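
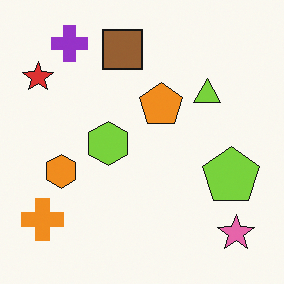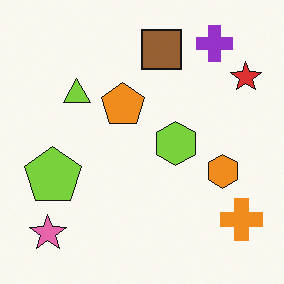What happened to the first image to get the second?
This is the original image flipped horizontally (left ↔ right).

The red star is in the top-left of the first image and the top-right of the second — shapes on opposite sides of the vertical midline have swapped in a mirror flip.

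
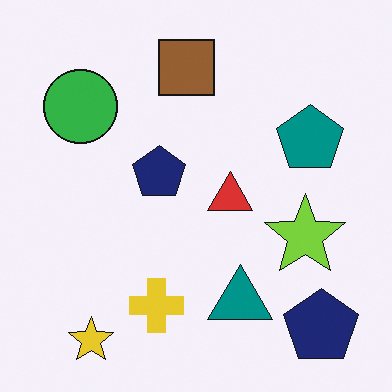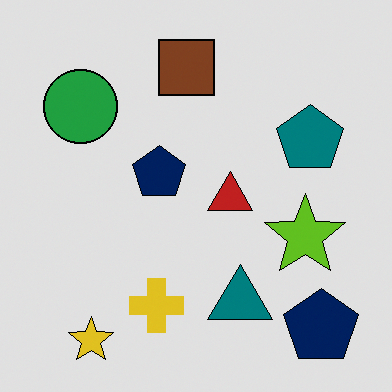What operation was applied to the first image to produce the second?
This is the original image moderately posterized.

Each flat color has snapped to a coarser quantized level — most visibly, the near-white background has dropped to a flat grey.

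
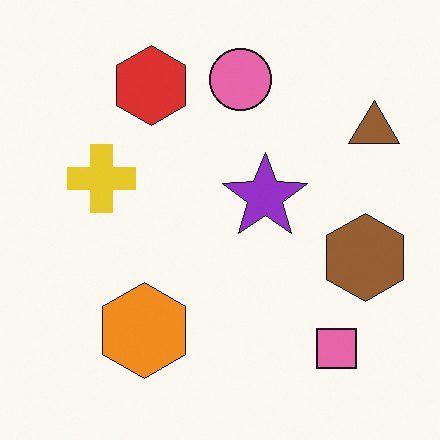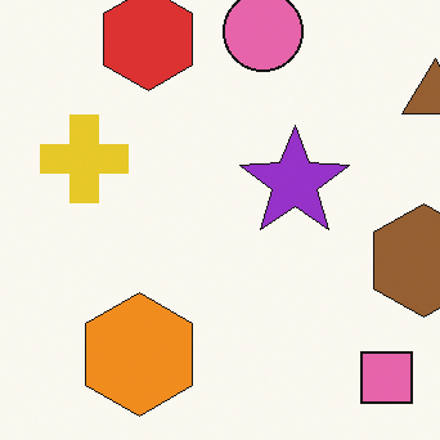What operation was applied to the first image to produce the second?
The second image is the first cropped to a modestly smaller region and rescaled.

The visible shapes are larger and the field of view is narrower; shapes near the original edges may be partly or wholly outside the frame — a crop-and-rescale.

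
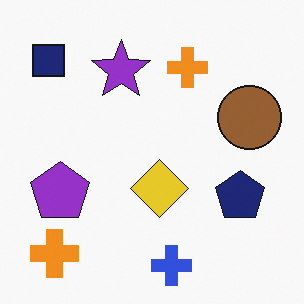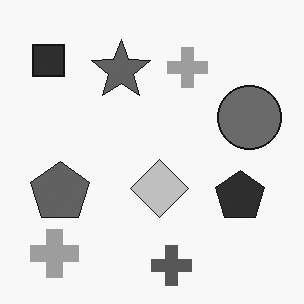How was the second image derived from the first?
The transformation is: converted to grayscale.

All color is removed — every shape is now a shade of grey.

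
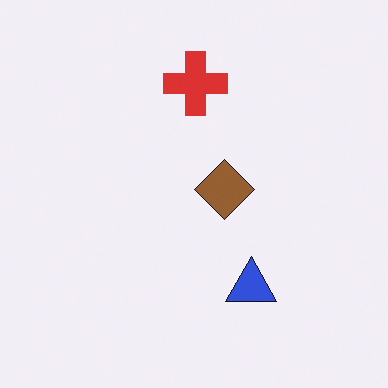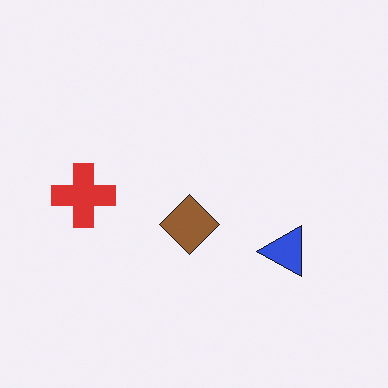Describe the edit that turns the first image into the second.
Transposed (reflected across the top-left ↔ bottom-right diagonal).

Shapes have swapped their row and column positions — what was in the top-right is now in the bottom-left — a diagonal reflection.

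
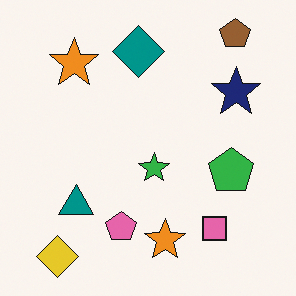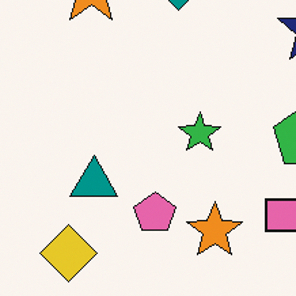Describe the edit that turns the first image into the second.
This is the original image cropped to a modestly smaller region and rescaled.

The visible shapes are larger and the field of view is narrower; shapes near the original edges may be partly or wholly outside the frame — a crop-and-rescale.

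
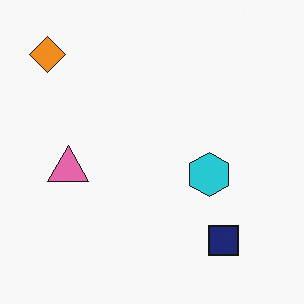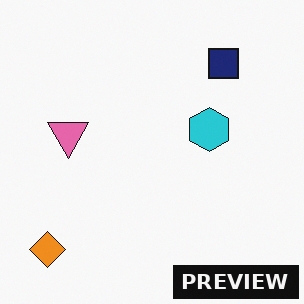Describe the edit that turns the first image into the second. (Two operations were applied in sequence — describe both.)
This is the original image flipped vertically (top ↔ bottom), then watermarked with the text "PREVIEW" in the lower-right corner.

The orange diamond is in the top-left of the first image and the bottom-left of the second — shapes on opposite sides of the horizontal midline have swapped in a mirror flip. A dark label reading "PREVIEW" appears in the lower-right corner.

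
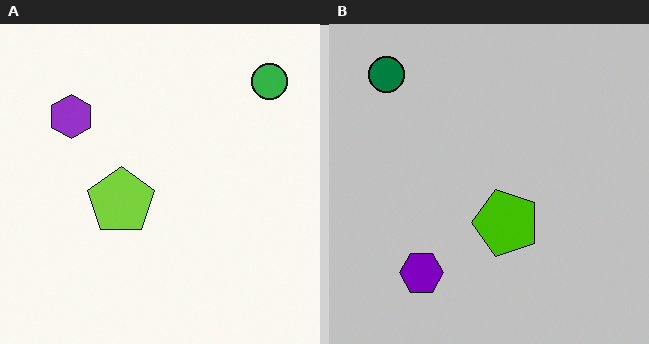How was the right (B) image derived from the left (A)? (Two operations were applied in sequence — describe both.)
The transformation is: aggressively posterized, then rotated 90° counter-clockwise.

Each flat color has snapped to a coarser quantized level — most visibly, the near-white background has dropped to a flat grey. The green circle sits in the top-right of the left (A) image and the top-left of the right (B) — consistent with a whole-image 90° counter-clockwise rotation.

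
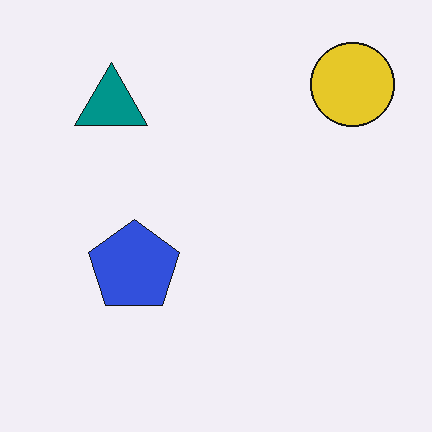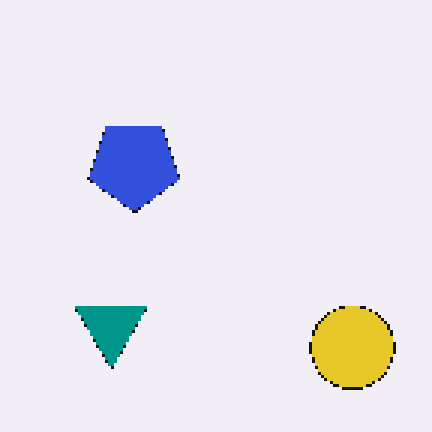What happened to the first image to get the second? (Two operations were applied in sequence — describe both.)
The transformation is: flipped vertically (top ↔ bottom), then lightly pixelated (a mild mosaic effect).

The yellow circle is in the top-right of the first image and the bottom-right of the second — shapes on opposite sides of the horizontal midline have swapped in a mirror flip. Shapes are reduced to large square blocks; fine edges and outlines are lost — a downscale-then-upscale (mosaic) effect.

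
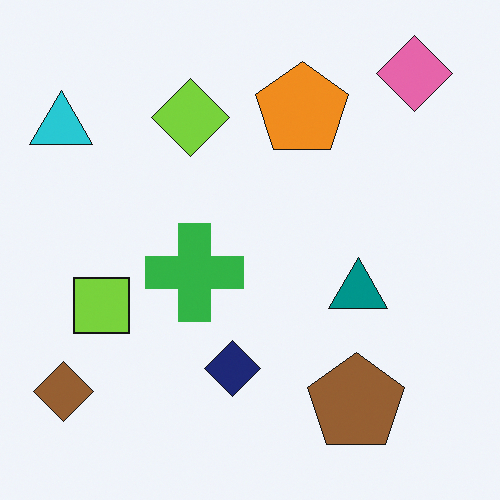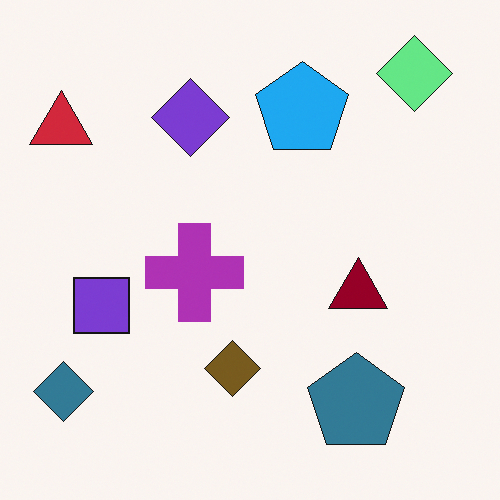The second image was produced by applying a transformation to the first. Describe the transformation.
It was hue-shifted by a large amount.

Every shape's color has rotated by the same amount around the hue wheel — a uniform hue shift.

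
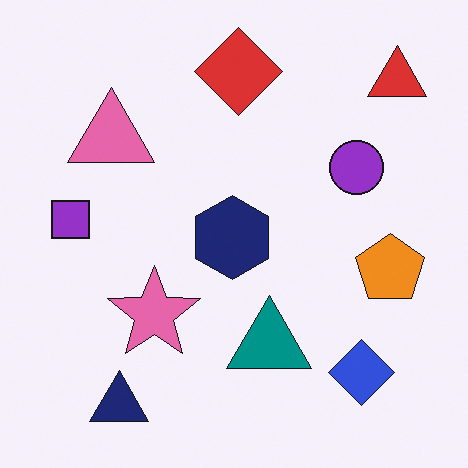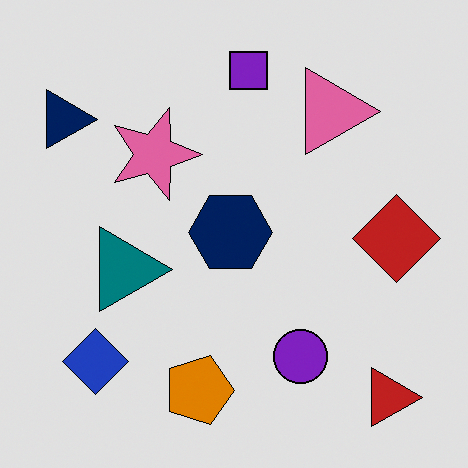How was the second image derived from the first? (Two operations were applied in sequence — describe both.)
It was rotated 90° clockwise, then moderately posterized.

The red triangle sits in the top-right of the first image and the bottom-right of the second — consistent with a whole-image 90° clockwise rotation. Each flat color has snapped to a coarser quantized level — most visibly, the near-white background has dropped to a flat grey.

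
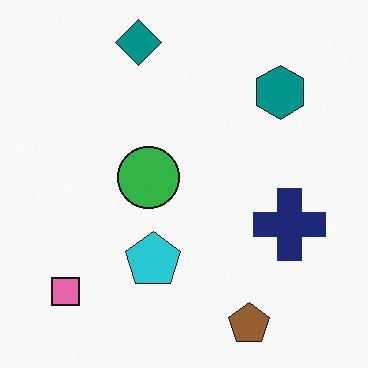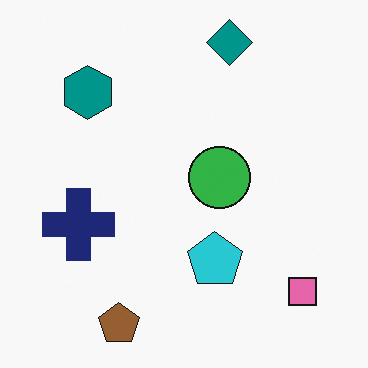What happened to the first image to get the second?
The transformation is: flipped horizontally (left ↔ right).

The pink square is in the bottom-left of the first image and the bottom-right of the second — shapes on opposite sides of the vertical midline have swapped in a mirror flip.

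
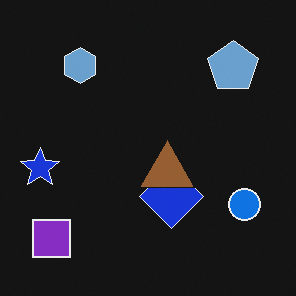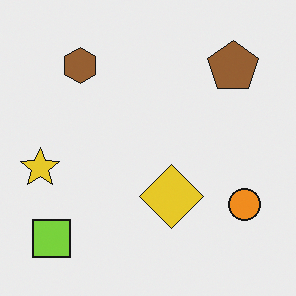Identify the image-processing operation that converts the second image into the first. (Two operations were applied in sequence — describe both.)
The image was color-inverted (negative), then overlaid with an additional brown triangle.

The light background has become dark and every shape's color is its complement — a photographic negative. A brown triangle appears in the first image that is absent from the second.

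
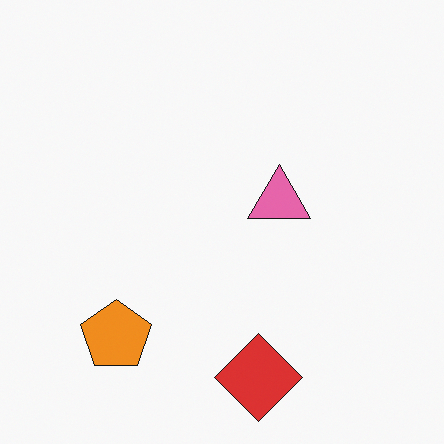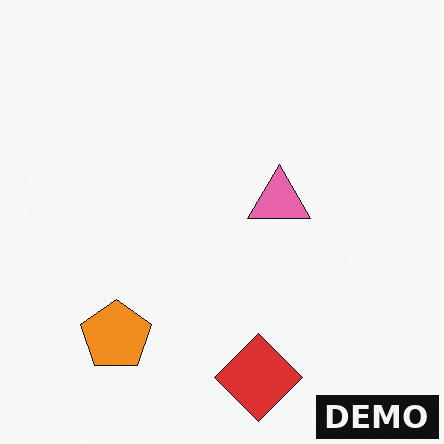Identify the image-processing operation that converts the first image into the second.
The transformation is: watermarked with the text "DEMO" in the lower-right corner.

A dark label reading "DEMO" appears in the lower-right corner.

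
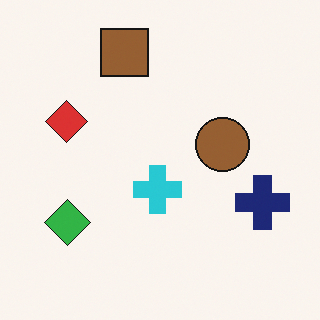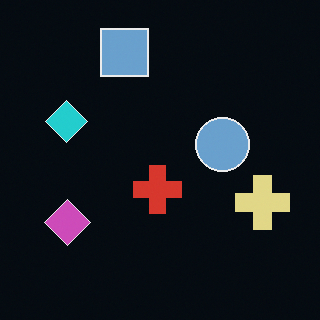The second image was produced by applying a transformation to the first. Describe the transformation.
The transformation is: color-inverted (negative).

The light background has become dark and every shape's color is its complement — a photographic negative.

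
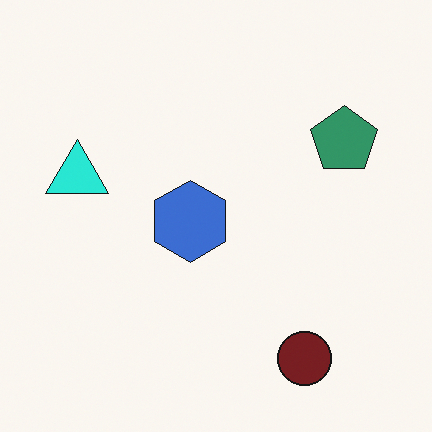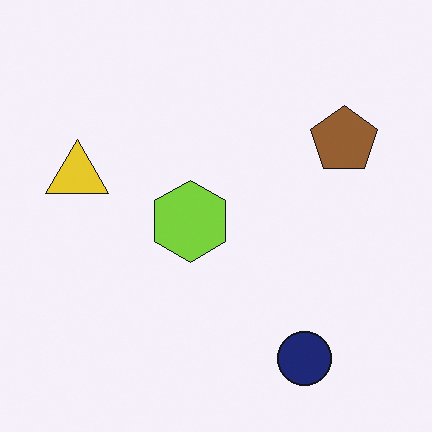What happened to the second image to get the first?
The transformation is: hue-shifted noticeably.

Every shape's color has rotated by the same amount around the hue wheel — a uniform hue shift.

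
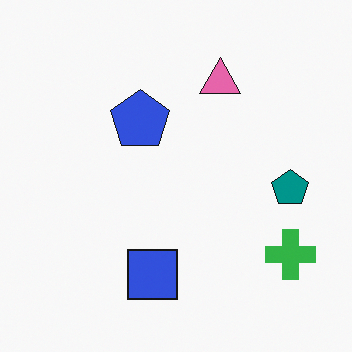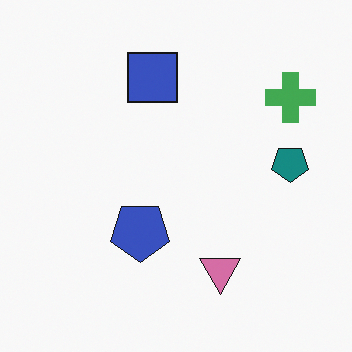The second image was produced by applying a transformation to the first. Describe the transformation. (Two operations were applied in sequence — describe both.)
The transformation is: flipped vertically (top ↔ bottom), then slightly desaturated.

The blue square is in the bottom of the first image and the top of the second — shapes on opposite sides of the horizontal midline have swapped in a mirror flip. All colors are more muted and greyish — a global saturation change.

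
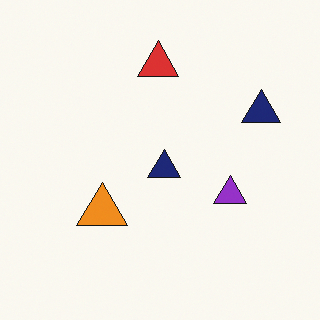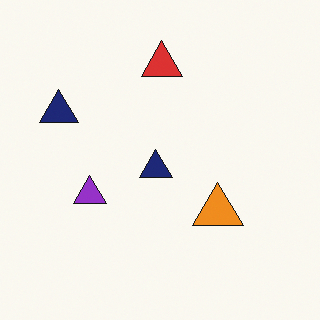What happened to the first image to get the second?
This is the original image flipped horizontally (left ↔ right).

The purple triangle is in the right of the first image and the left of the second — shapes on opposite sides of the vertical midline have swapped in a mirror flip.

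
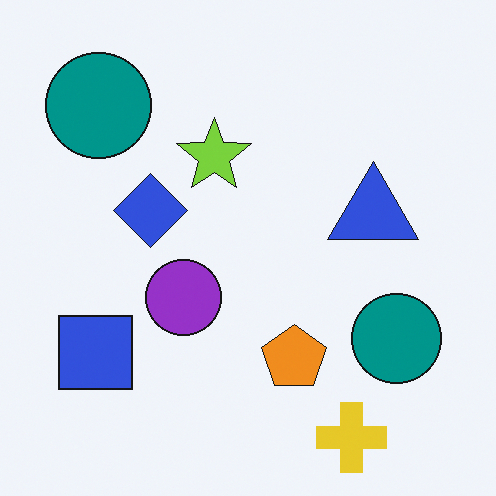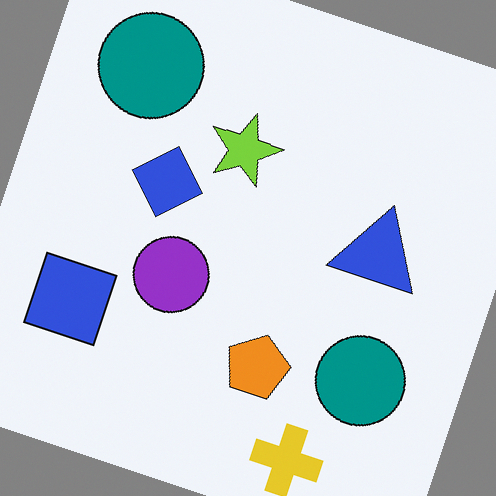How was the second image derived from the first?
The transformation is: rotated clockwise by a clearly visible amount.

Every shape is tilted by the same angle and the image corners show triangular fill wedges — a whole-image rotation by a non-right angle.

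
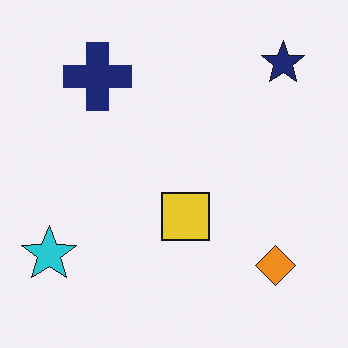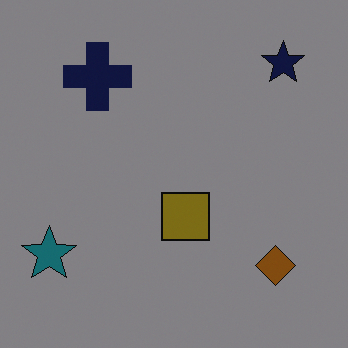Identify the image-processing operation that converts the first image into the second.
This is the original image noticeably darkened.

Every pixel — background and shapes alike — is uniformly darkened.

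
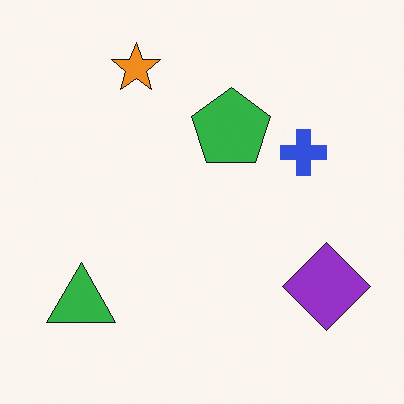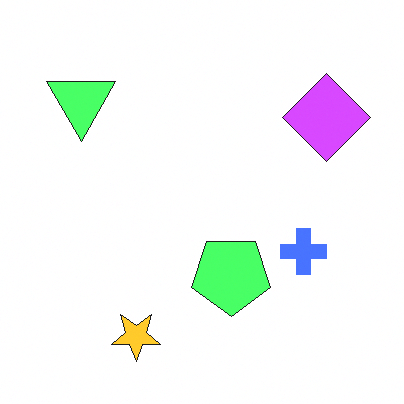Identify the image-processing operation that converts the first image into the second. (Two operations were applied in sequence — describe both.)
It was flipped vertically (top ↔ bottom), then substantially brightened.

The orange star is in the top of the first image and the bottom of the second — shapes on opposite sides of the horizontal midline have swapped in a mirror flip. Every pixel — background and shapes alike — is uniformly brightened.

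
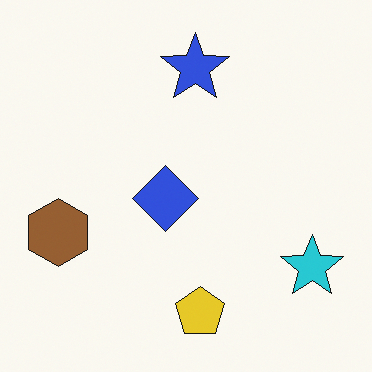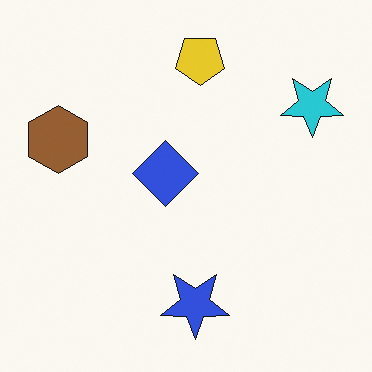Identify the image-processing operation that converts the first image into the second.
The second image is the first flipped vertically (top ↔ bottom).

The yellow pentagon is in the bottom of the first image and the top of the second — shapes on opposite sides of the horizontal midline have swapped in a mirror flip.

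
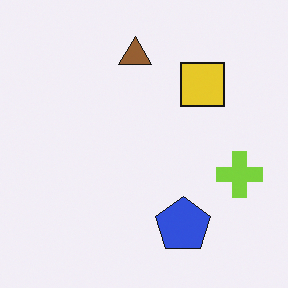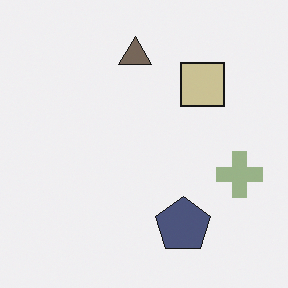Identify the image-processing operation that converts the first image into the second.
It was heavily desaturated.

All colors are more muted and greyish — a global saturation change.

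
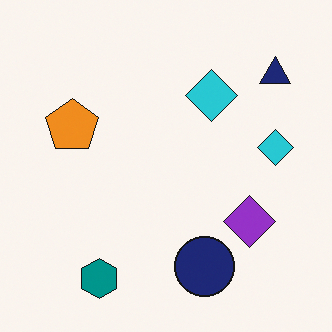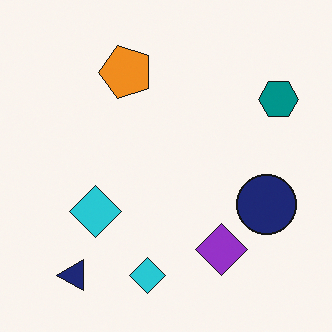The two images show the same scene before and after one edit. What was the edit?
The second image is the first transposed (reflected across the top-left ↔ bottom-right diagonal).

Shapes have swapped their row and column positions — what was in the top-right is now in the bottom-left — a diagonal reflection.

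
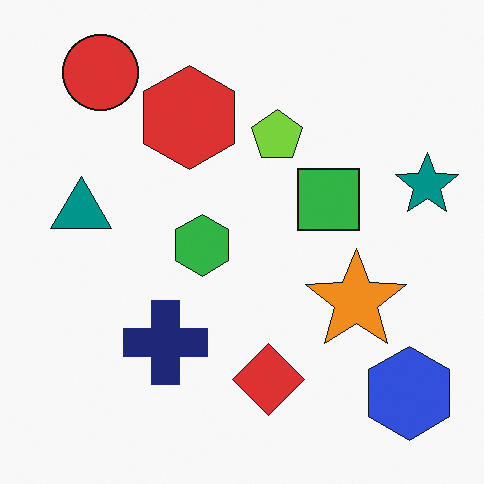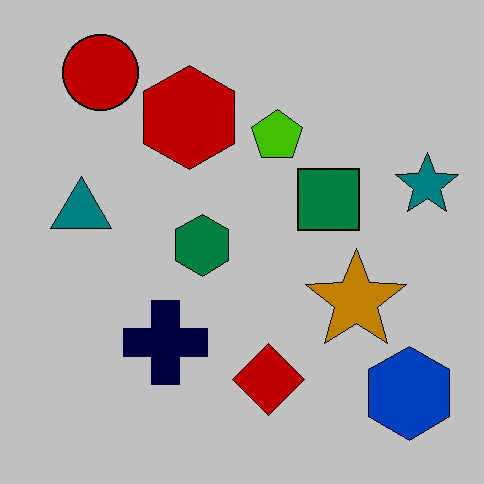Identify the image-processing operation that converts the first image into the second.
The second image is the first aggressively posterized.

Each flat color has snapped to a coarser quantized level — most visibly, the near-white background has dropped to a flat grey.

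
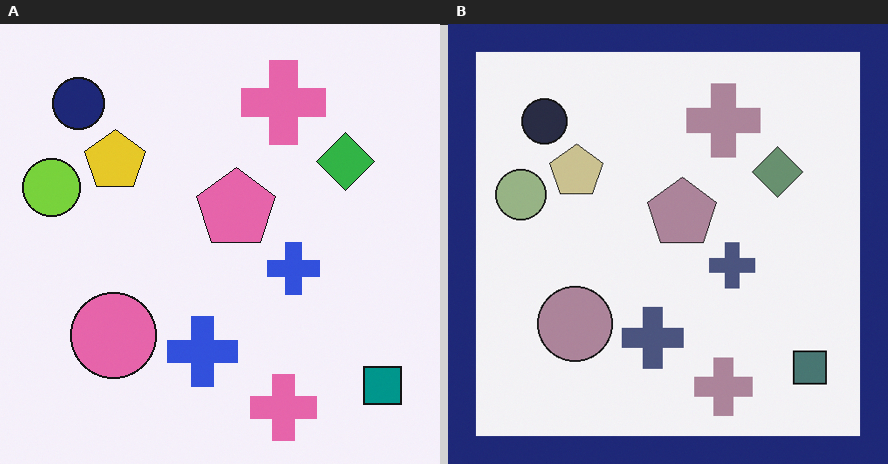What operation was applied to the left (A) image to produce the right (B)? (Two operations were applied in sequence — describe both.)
Made much more muted (saturation change), then framed with a navy border.

All colors are more muted and greyish — a global saturation change. A solid navy frame runs around the edge of the right (B) image, with the content slightly shrunk inside it.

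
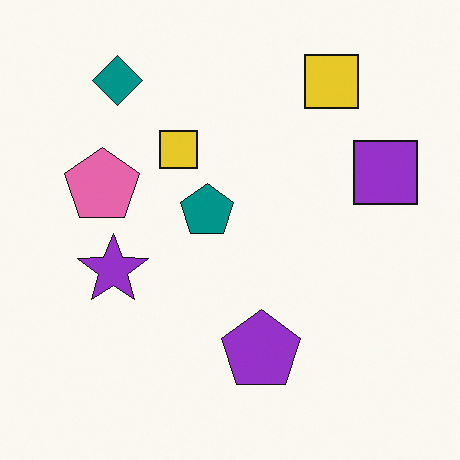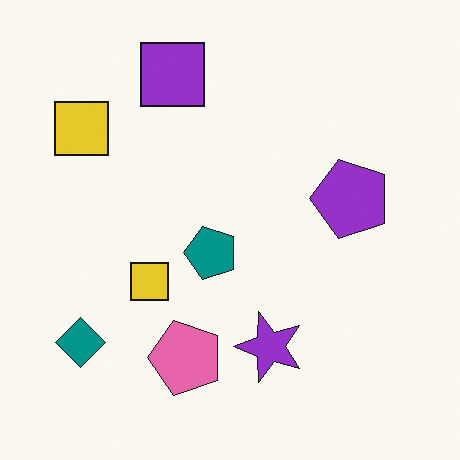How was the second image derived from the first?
The transformation is: rotated 90° counter-clockwise.

The teal diamond sits in the top-left of the first image and the bottom-left of the second — consistent with a whole-image 90° counter-clockwise rotation.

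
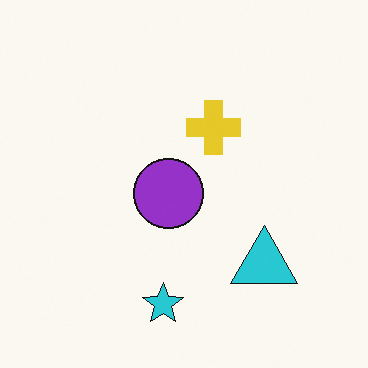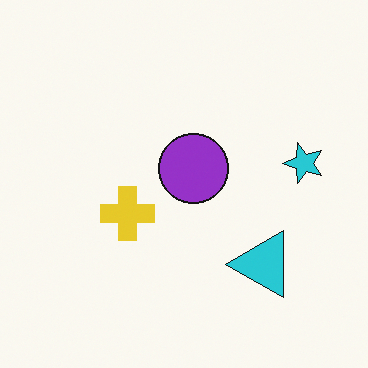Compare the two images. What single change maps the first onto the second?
It was transposed (reflected across the top-left ↔ bottom-right diagonal).

Shapes have swapped their row and column positions — what was in the top-right is now in the bottom-left — a diagonal reflection.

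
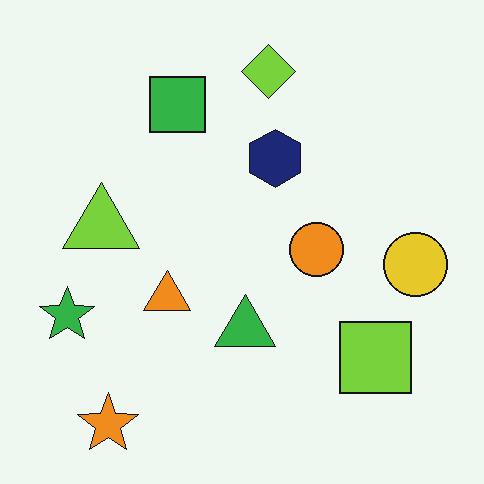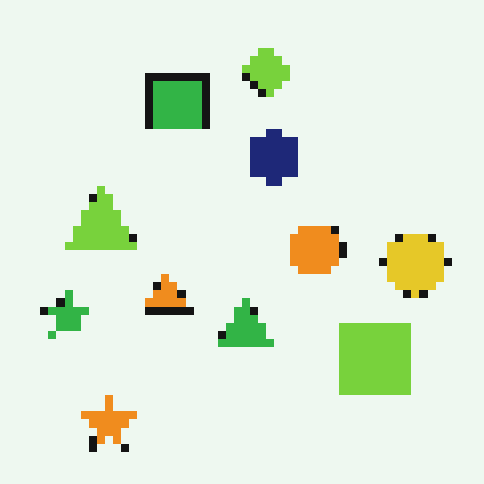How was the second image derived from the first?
The second image is the first moderately pixelated.

Shapes are reduced to large square blocks; fine edges and outlines are lost — a downscale-then-upscale (mosaic) effect.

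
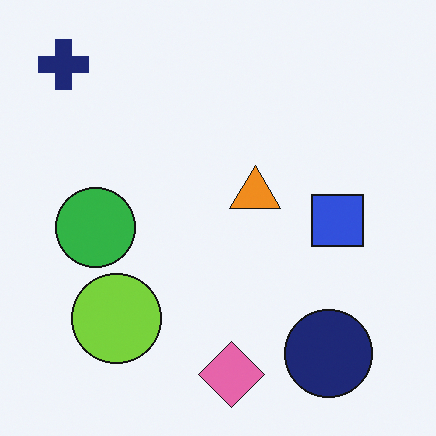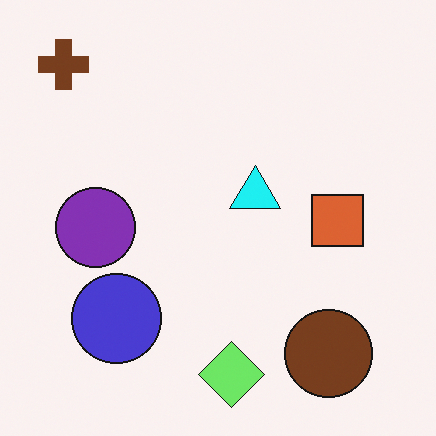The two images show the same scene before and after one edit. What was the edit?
It was hue-shifted through roughly a third of the color wheel.

Every shape's color has rotated by the same amount around the hue wheel — a uniform hue shift.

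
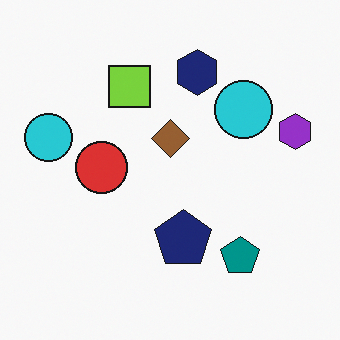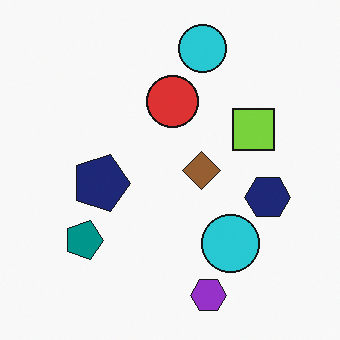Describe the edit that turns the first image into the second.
The image was rotated 90° clockwise.

The purple hexagon sits in the right of the first image and the bottom of the second — consistent with a whole-image 90° clockwise rotation.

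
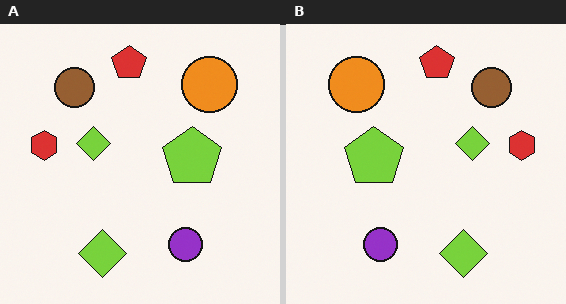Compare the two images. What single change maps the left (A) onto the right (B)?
The right (B) image is the left (A) flipped horizontally (left ↔ right).

The red hexagon is in the left of the left (A) image and the right of the right (B) — shapes on opposite sides of the vertical midline have swapped in a mirror flip.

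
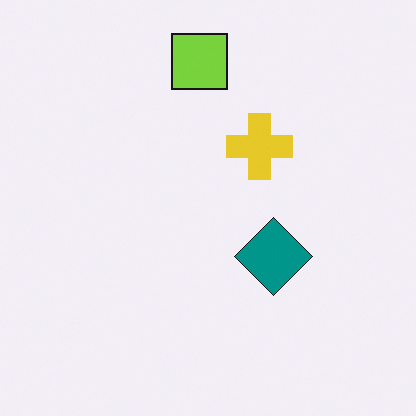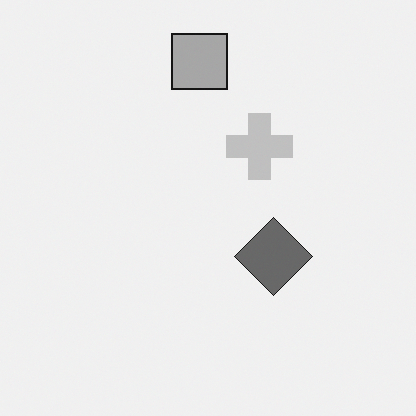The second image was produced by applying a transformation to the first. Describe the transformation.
This is the original image converted to grayscale.

All color is removed — every shape is now a shade of grey.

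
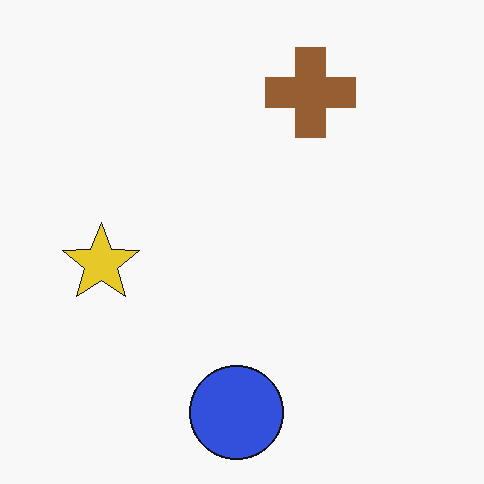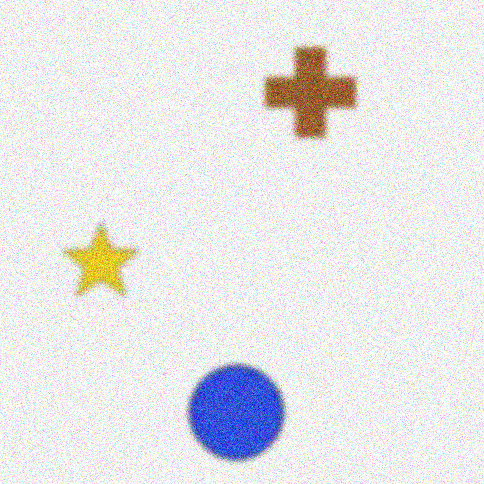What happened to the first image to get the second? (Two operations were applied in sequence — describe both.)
Noticeably gaussian-blurred, then degraded with visible gaussian noise.

Shape edges and outlines are uniformly softened across the whole image. Random speckle covers the whole image, including the flat background.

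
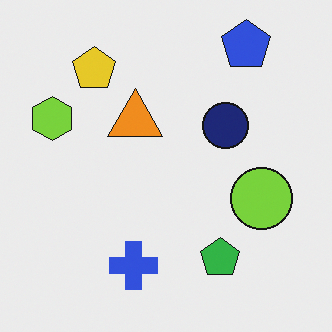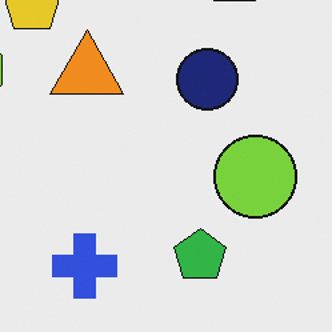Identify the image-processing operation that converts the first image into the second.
The image was cropped to a modestly smaller region and rescaled.

The visible shapes are larger and the field of view is narrower; shapes near the original edges may be partly or wholly outside the frame — a crop-and-rescale.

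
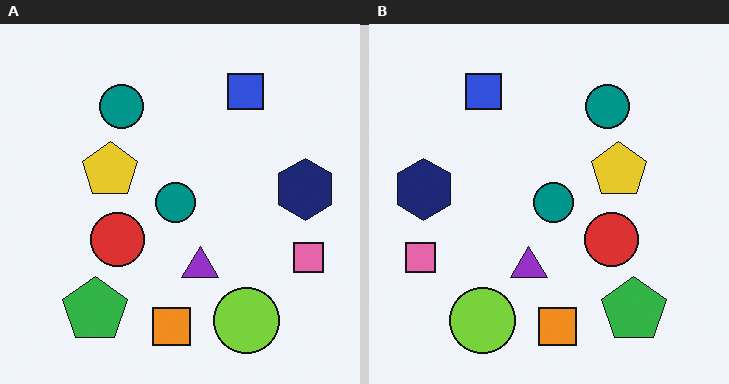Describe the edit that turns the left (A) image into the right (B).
The transformation is: flipped horizontally (left ↔ right).

The pink square is in the right of the left (A) image and the left of the right (B) — shapes on opposite sides of the vertical midline have swapped in a mirror flip.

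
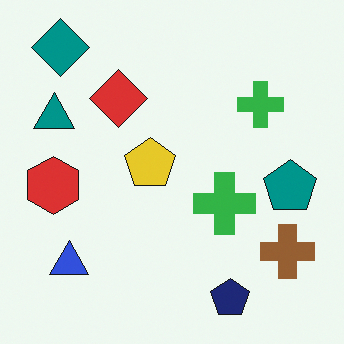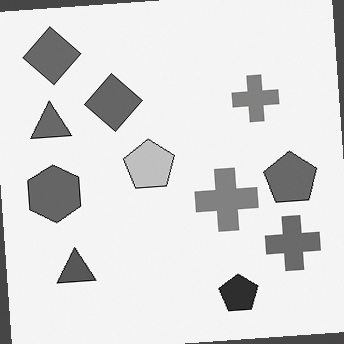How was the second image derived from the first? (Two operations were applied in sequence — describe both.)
The transformation is: rotated counter-clockwise by a few degrees, then converted to grayscale.

Every shape is tilted by the same angle and the image corners show triangular fill wedges — a whole-image rotation by a non-right angle. All color is removed — every shape is now a shade of grey.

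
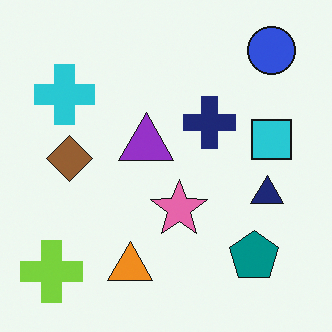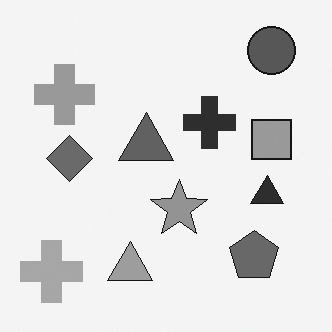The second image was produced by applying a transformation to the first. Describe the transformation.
Converted to grayscale.

All color is removed — every shape is now a shade of grey.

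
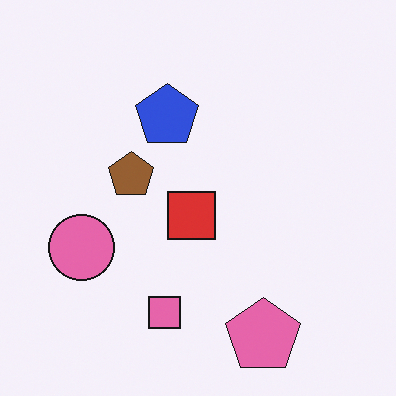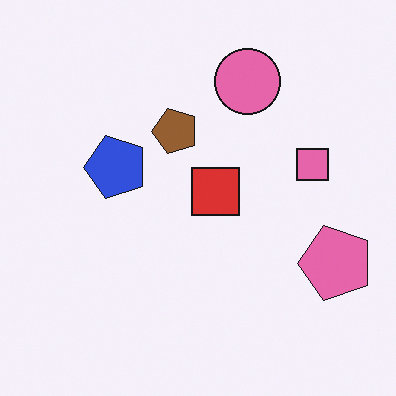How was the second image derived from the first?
The image was transposed (reflected across the top-left ↔ bottom-right diagonal).

Shapes have swapped their row and column positions — what was in the top-right is now in the bottom-left — a diagonal reflection.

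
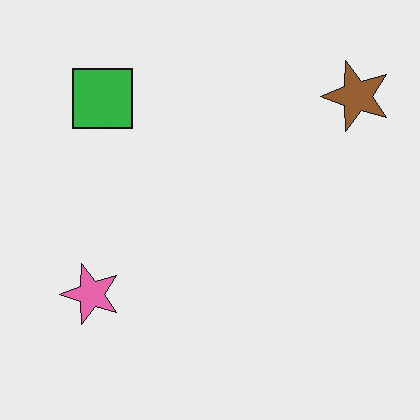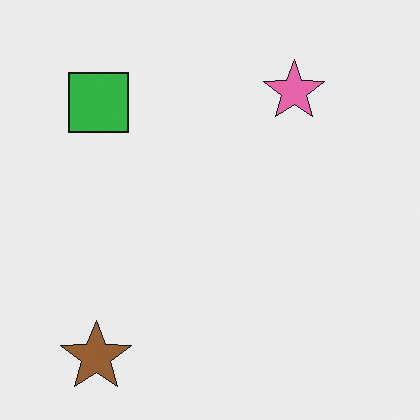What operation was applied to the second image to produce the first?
The transformation is: transposed (reflected across the top-left ↔ bottom-right diagonal).

Shapes have swapped their row and column positions — what was in the top-right is now in the bottom-left — a diagonal reflection.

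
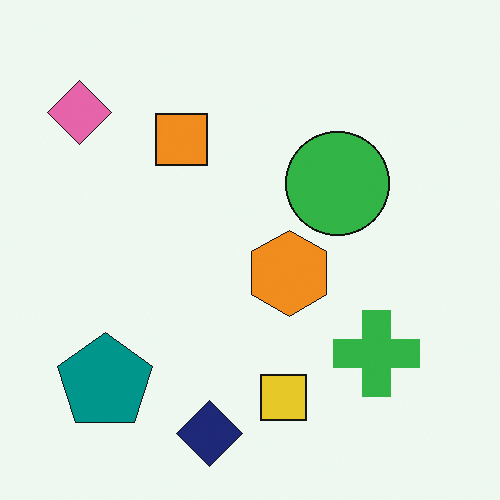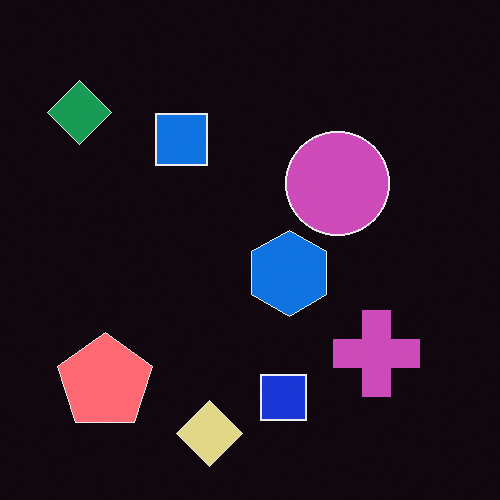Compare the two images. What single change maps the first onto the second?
The image was color-inverted (negative).

The light background has become dark and every shape's color is its complement — a photographic negative.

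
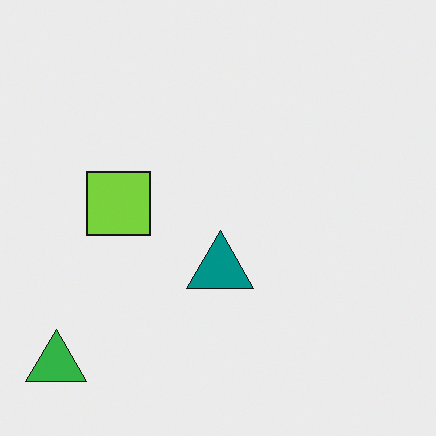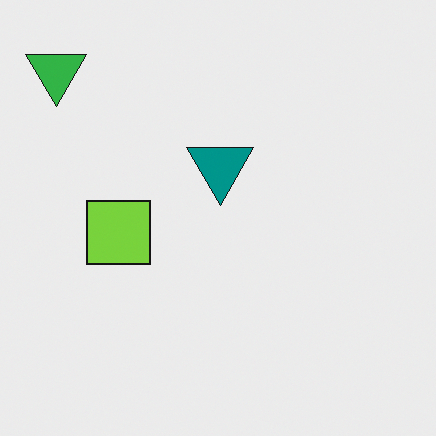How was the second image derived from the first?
It was flipped vertically (top ↔ bottom).

The green triangle is in the bottom-left of the first image and the top-left of the second — shapes on opposite sides of the horizontal midline have swapped in a mirror flip.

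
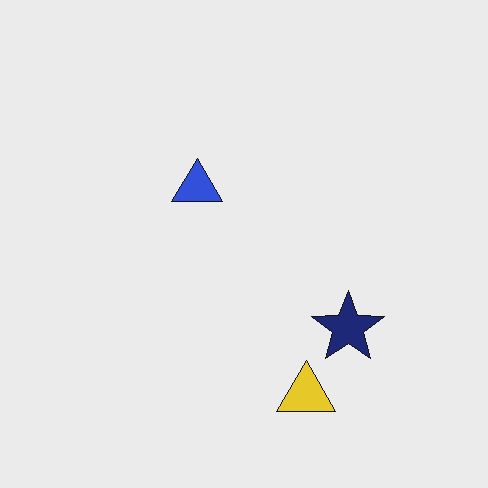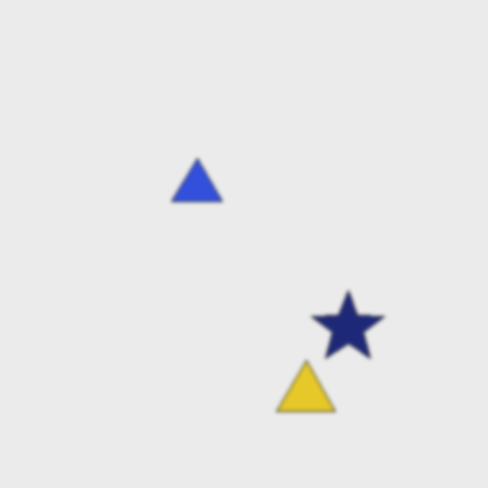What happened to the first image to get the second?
It was slightly softened.

Shape edges and outlines are uniformly softened across the whole image.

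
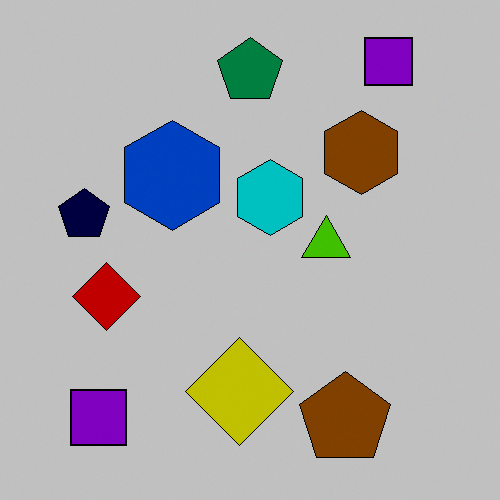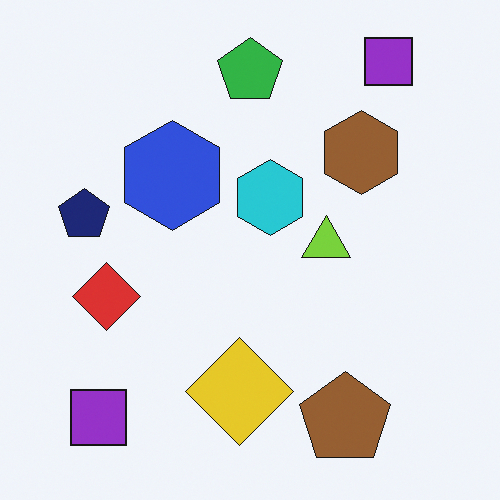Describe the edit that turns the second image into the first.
The first image is the second heavily posterized to just a handful of flat colors.

Each flat color has snapped to a coarser quantized level — most visibly, the near-white background has dropped to a flat grey.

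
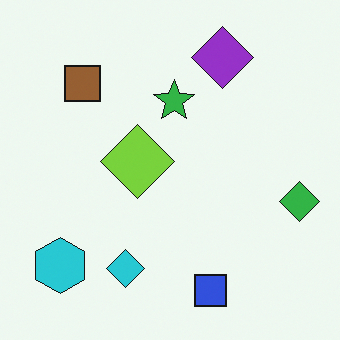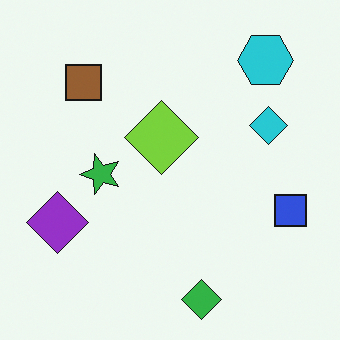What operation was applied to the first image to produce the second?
The transformation is: transposed (reflected across the top-left ↔ bottom-right diagonal).

Shapes have swapped their row and column positions — what was in the top-right is now in the bottom-left — a diagonal reflection.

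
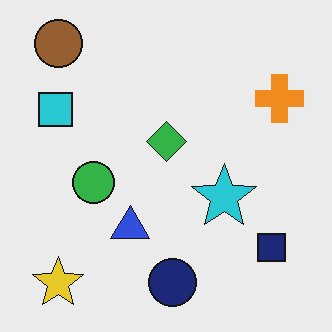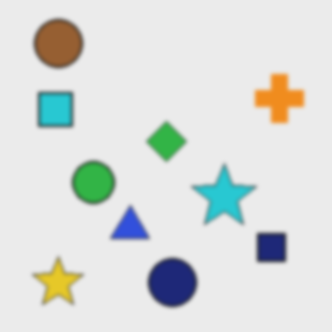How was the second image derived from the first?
Slightly softened.

Shape edges and outlines are uniformly softened across the whole image.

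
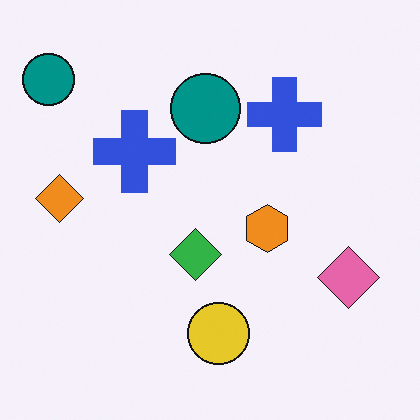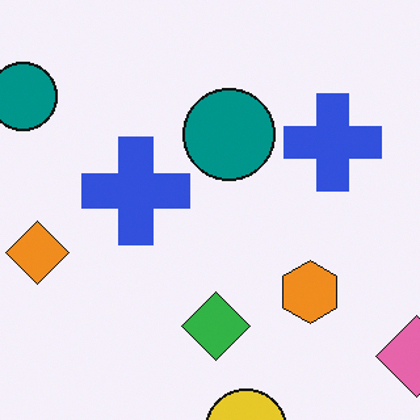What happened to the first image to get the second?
This is the original image cropped slightly and scaled back up.

The visible shapes are larger and the field of view is narrower; shapes near the original edges may be partly or wholly outside the frame — a crop-and-rescale.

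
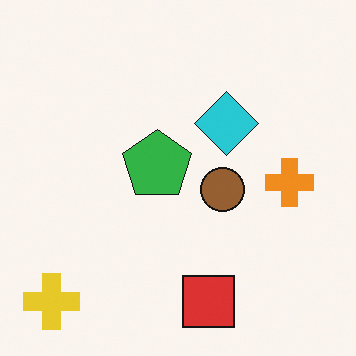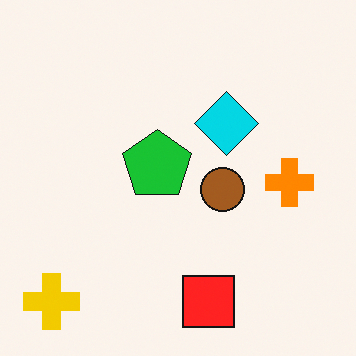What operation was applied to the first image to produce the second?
The second image is the first slightly oversaturated.

All colors are more vivid — a global saturation change.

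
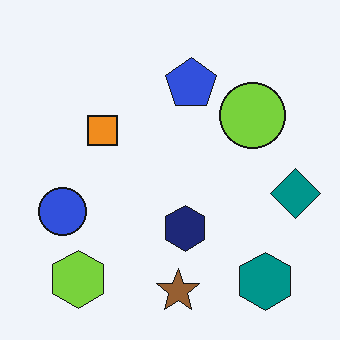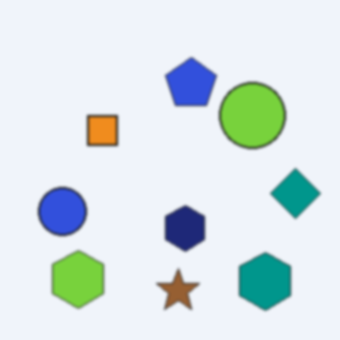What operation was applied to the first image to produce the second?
The second image is the first given a subtle gaussian blur.

Shape edges and outlines are uniformly softened across the whole image.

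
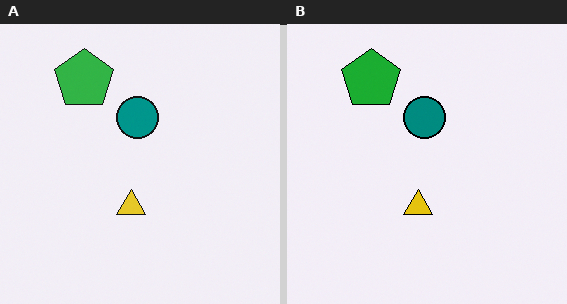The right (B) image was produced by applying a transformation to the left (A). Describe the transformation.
Given slightly increased contrast.

Tones are pushed away from mid-grey across the whole image — a global contrast change.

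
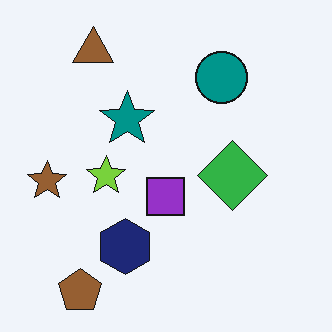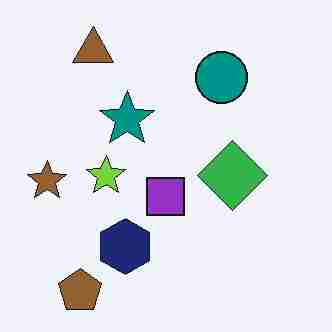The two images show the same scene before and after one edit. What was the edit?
The image was heavily JPEG-compressed with obvious blocking artifacts.

Blocky 8×8 compression artifacts appear around shape edges and the flat background shows ringing — characteristic JPEG degradation.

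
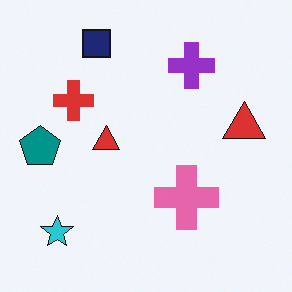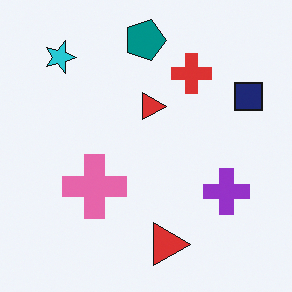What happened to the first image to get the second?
The image was rotated 90° clockwise.

The cyan star sits in the bottom-left of the first image and the top-left of the second — consistent with a whole-image 90° clockwise rotation.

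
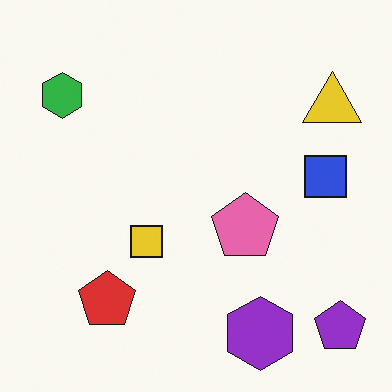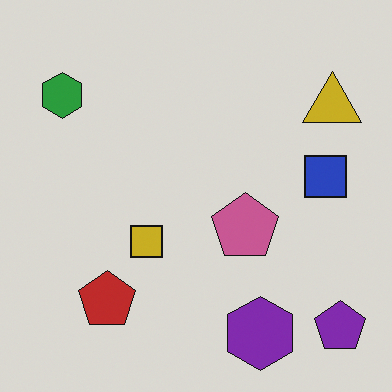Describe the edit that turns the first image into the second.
Darkened a little.

Every pixel — background and shapes alike — is uniformly darkened.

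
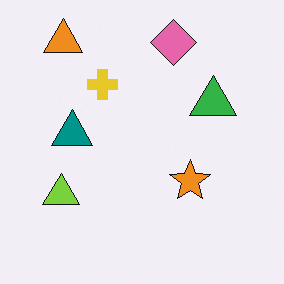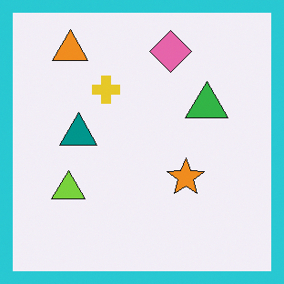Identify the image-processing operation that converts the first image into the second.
Framed with a cyan border.

A solid cyan frame runs around the edge of the second image, with the content slightly shrunk inside it.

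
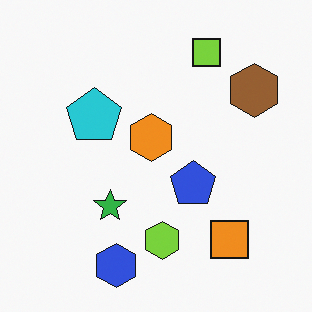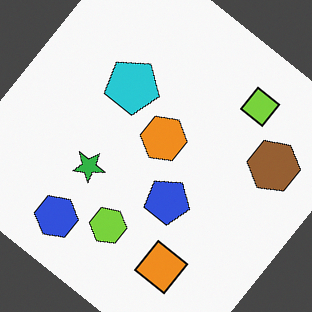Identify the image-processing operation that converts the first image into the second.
This is the original image rotated clockwise by a large amount — several tens of degrees.

Every shape is tilted by the same angle and the image corners show triangular fill wedges — a whole-image rotation by a non-right angle.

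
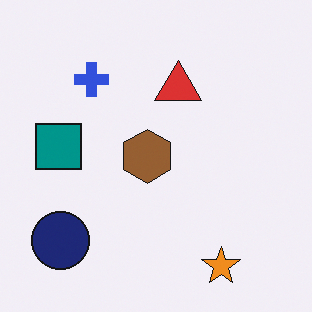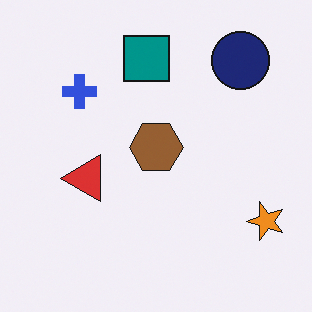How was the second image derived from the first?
Transposed (reflected across the top-left ↔ bottom-right diagonal).

Shapes have swapped their row and column positions — what was in the top-right is now in the bottom-left — a diagonal reflection.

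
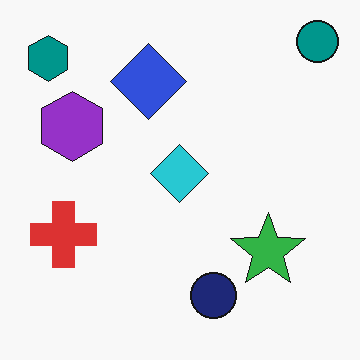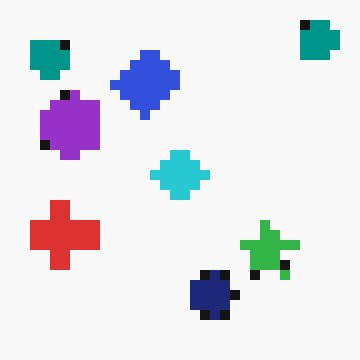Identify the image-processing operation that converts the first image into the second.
The second image is the first heavily pixelated into large blocks.

Shapes are reduced to large square blocks; fine edges and outlines are lost — a downscale-then-upscale (mosaic) effect.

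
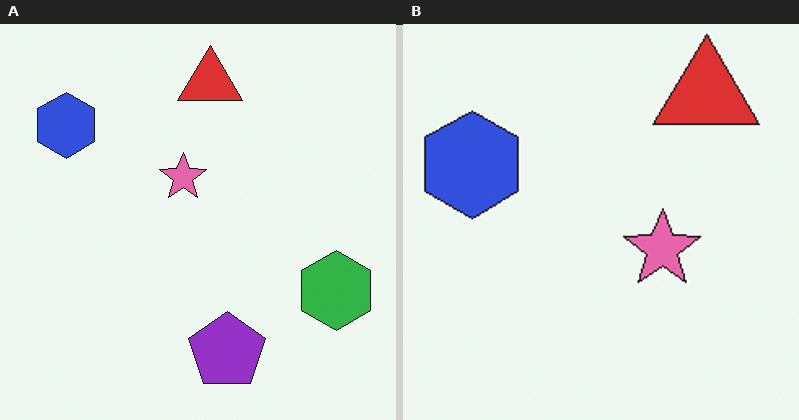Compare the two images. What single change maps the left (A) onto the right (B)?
The image was cropped to a noticeably smaller region and rescaled.

The visible shapes are larger and the field of view is narrower; shapes near the original edges may be partly or wholly outside the frame — a crop-and-rescale.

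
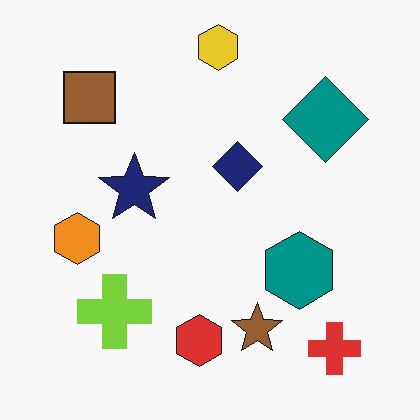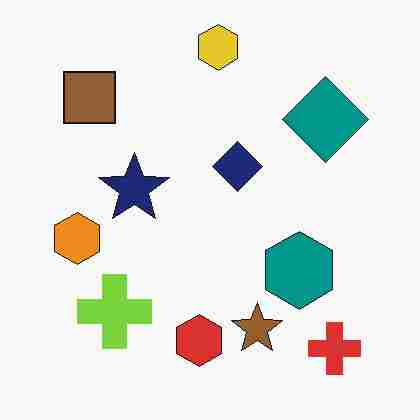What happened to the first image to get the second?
Heavily JPEG-compressed with obvious blocking artifacts.

Blocky 8×8 compression artifacts appear around shape edges and the flat background shows ringing — characteristic JPEG degradation.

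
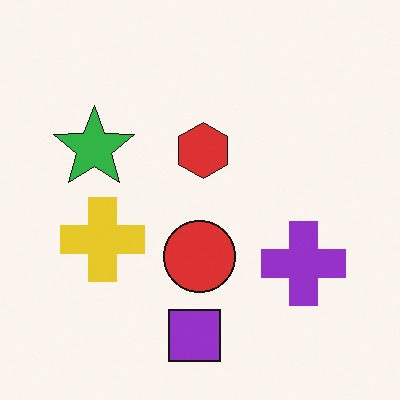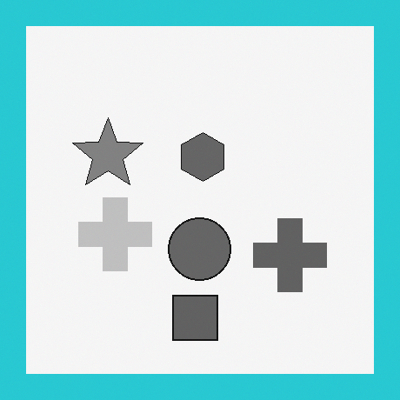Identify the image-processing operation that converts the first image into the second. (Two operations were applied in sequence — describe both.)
This is the original image converted to grayscale, then framed with a cyan border.

All color is removed — every shape is now a shade of grey. A solid cyan frame runs around the edge of the second image, with the content slightly shrunk inside it.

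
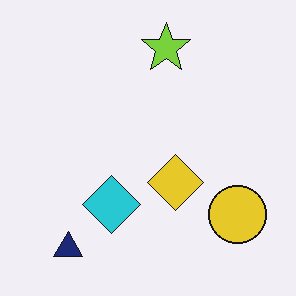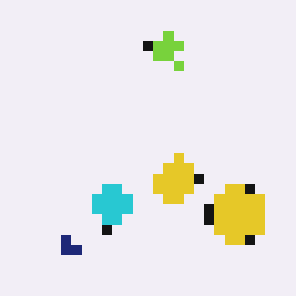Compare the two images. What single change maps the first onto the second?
The transformation is: coarsely pixelated.

Shapes are reduced to large square blocks; fine edges and outlines are lost — a downscale-then-upscale (mosaic) effect.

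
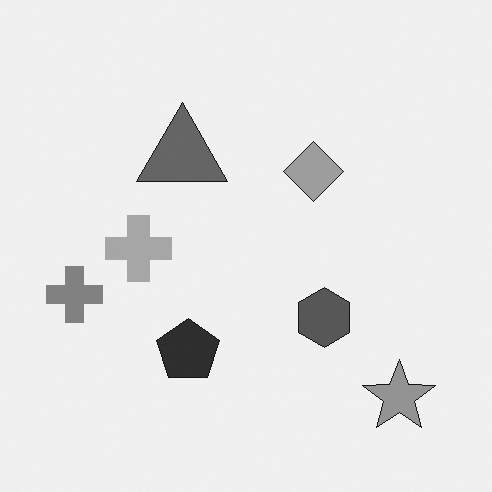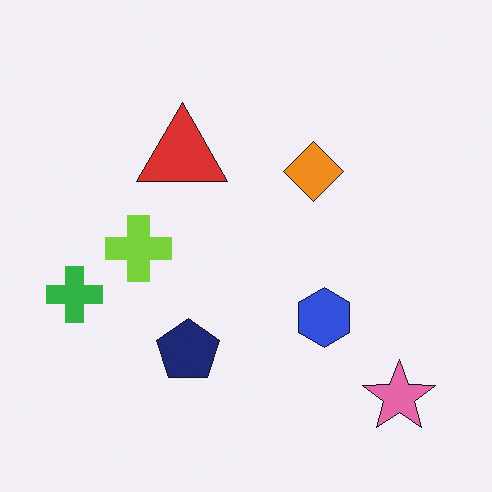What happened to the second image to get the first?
The image was converted to grayscale.

All color is removed — every shape is now a shade of grey.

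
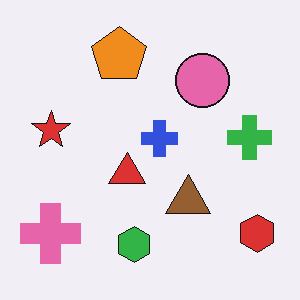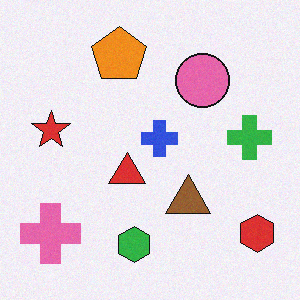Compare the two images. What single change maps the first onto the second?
This is the original image degraded with light additive noise.

Random speckle covers the whole image, including the flat background.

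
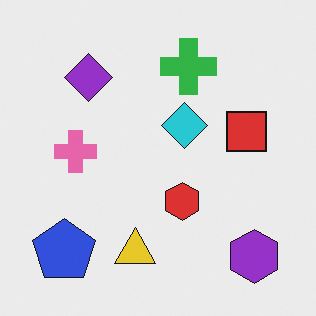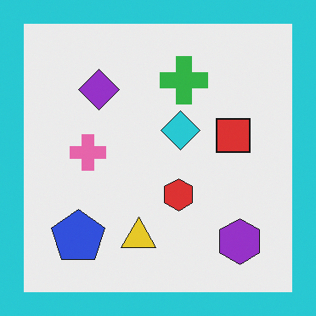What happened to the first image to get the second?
Framed with a cyan border.

A solid cyan frame runs around the edge of the second image, with the content slightly shrunk inside it.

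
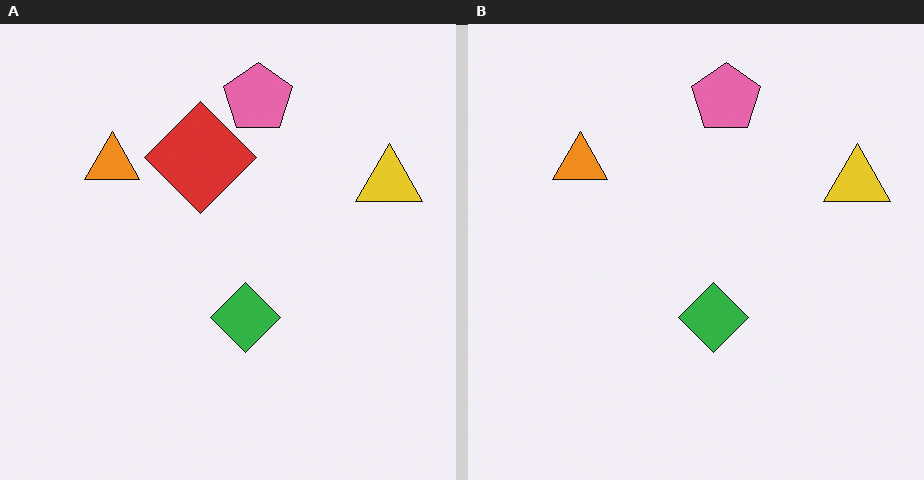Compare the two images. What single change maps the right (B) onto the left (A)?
The image was overlaid with an additional red diamond.

A red diamond appears in the left (A) image that is absent from the right (B).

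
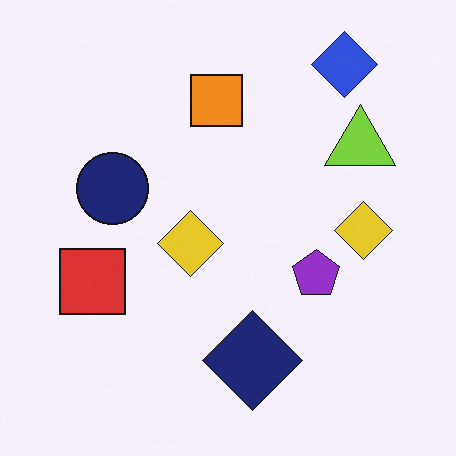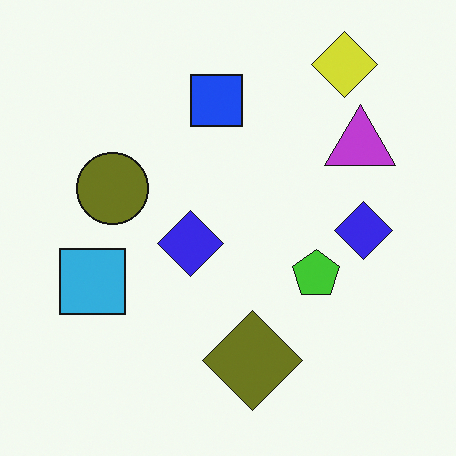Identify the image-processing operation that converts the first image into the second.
It was hue-shifted through roughly half the color wheel.

Every shape's color has rotated by the same amount around the hue wheel — a uniform hue shift.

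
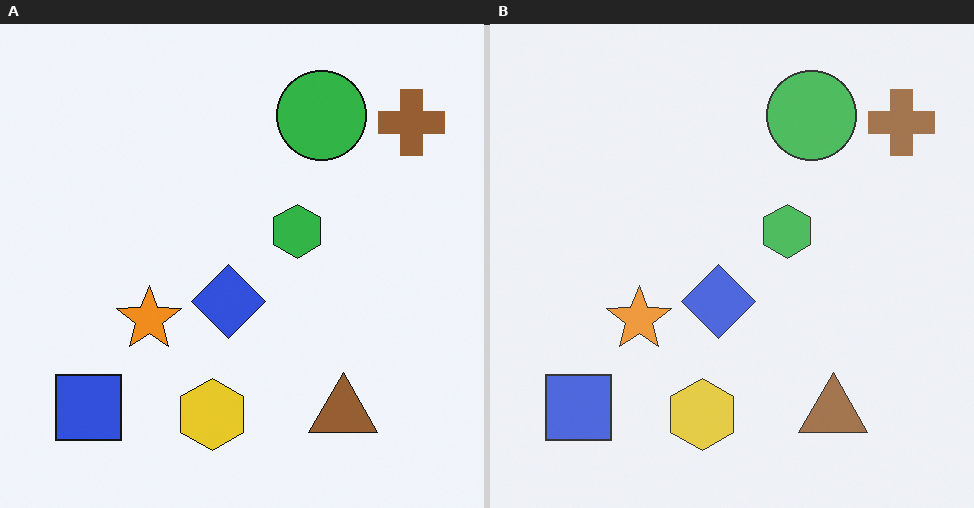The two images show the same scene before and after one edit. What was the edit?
The right (B) image is the left (A) given slightly reduced contrast.

Tones are pushed toward mid-grey across the whole image — a global contrast change.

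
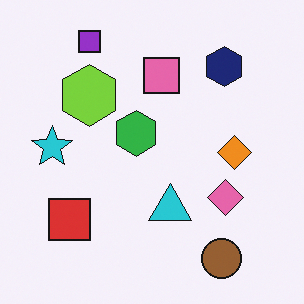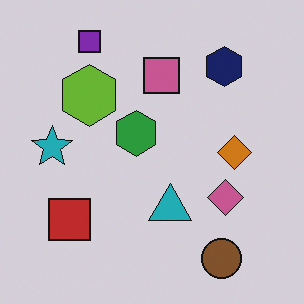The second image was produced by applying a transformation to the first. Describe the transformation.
The image was slightly darkened.

Every pixel — background and shapes alike — is uniformly darkened.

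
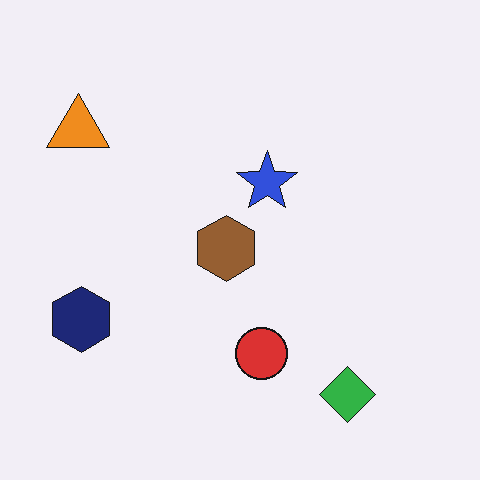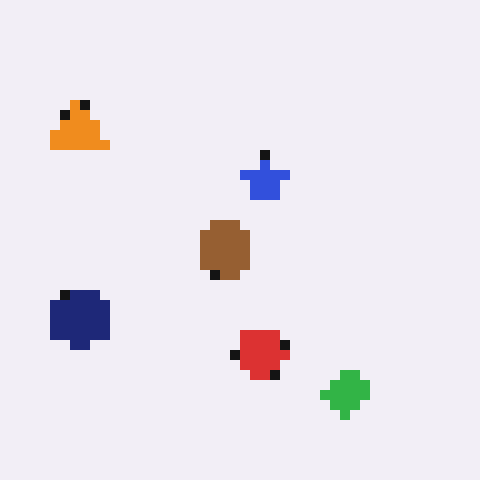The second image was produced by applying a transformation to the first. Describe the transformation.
The second image is the first coarsely pixelated.

Shapes are reduced to large square blocks; fine edges and outlines are lost — a downscale-then-upscale (mosaic) effect.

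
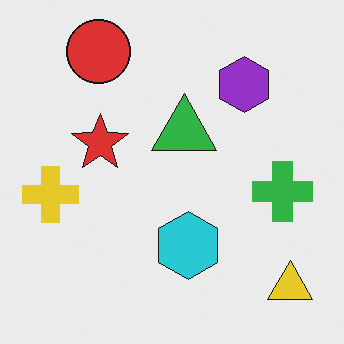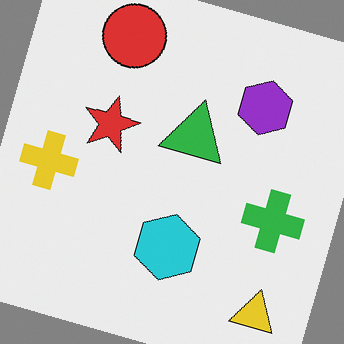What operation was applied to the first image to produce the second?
The image was rotated clockwise by a moderate amount.

Every shape is tilted by the same angle and the image corners show triangular fill wedges — a whole-image rotation by a non-right angle.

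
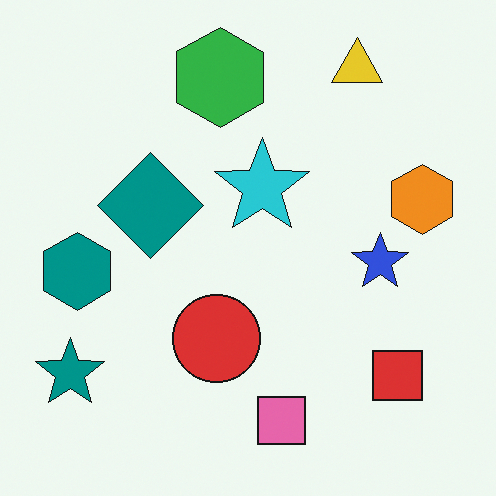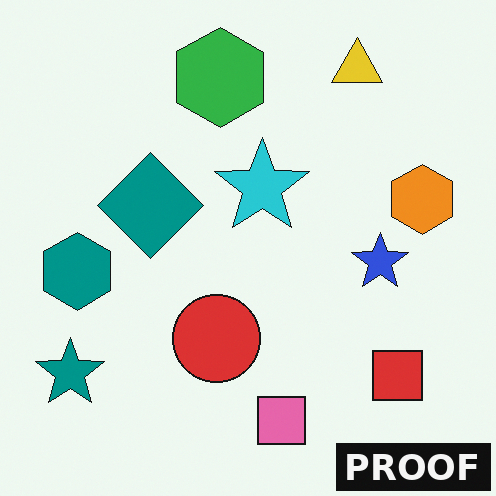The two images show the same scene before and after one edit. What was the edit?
The second image is the first watermarked with the text "PROOF" in the lower-right corner.

A dark label reading "PROOF" appears in the lower-right corner.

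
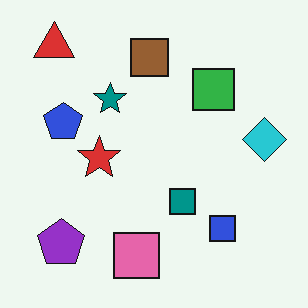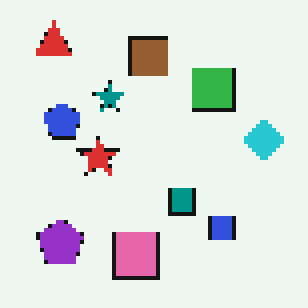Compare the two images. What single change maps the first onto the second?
Lightly pixelated (a mild mosaic effect).

Shapes are reduced to large square blocks; fine edges and outlines are lost — a downscale-then-upscale (mosaic) effect.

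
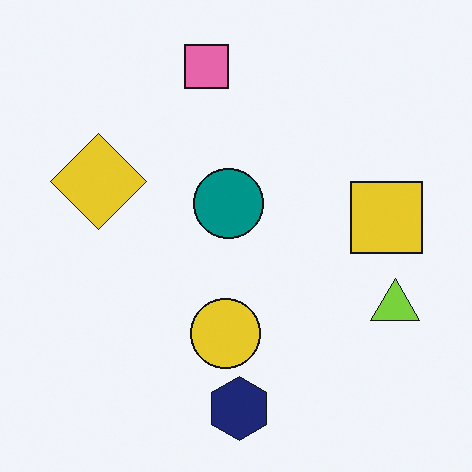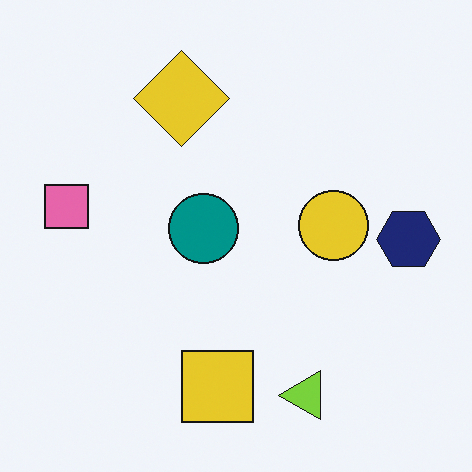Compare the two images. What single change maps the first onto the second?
This is the original image transposed (reflected across the top-left ↔ bottom-right diagonal).

Shapes have swapped their row and column positions — what was in the top-right is now in the bottom-left — a diagonal reflection.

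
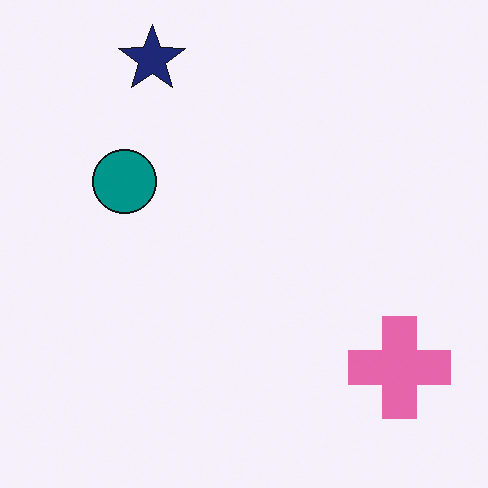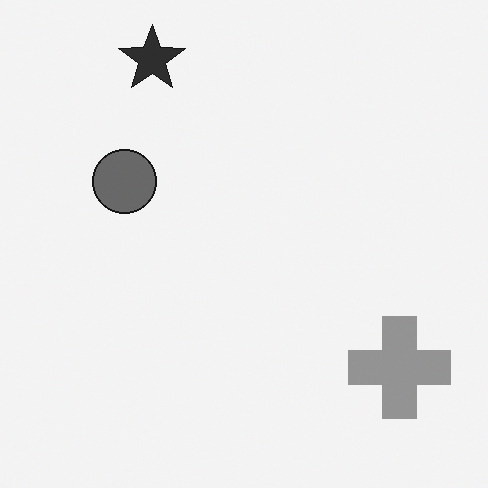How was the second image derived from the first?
The second image is the first converted to grayscale.

All color is removed — every shape is now a shade of grey.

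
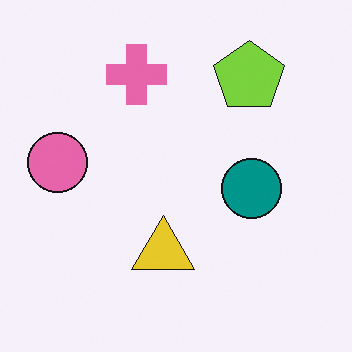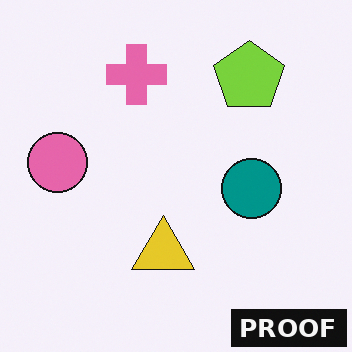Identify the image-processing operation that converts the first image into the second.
This is the original image watermarked with the text "PROOF" in the lower-right corner.

A dark label reading "PROOF" appears in the lower-right corner.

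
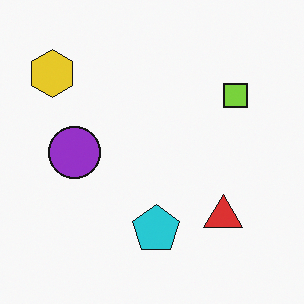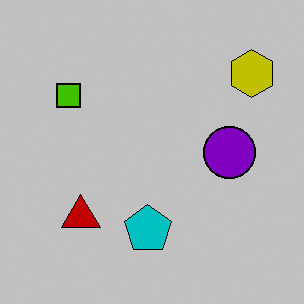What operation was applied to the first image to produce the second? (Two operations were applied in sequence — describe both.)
The transformation is: flipped horizontally (left ↔ right), then aggressively posterized.

The yellow hexagon is in the top-left of the first image and the top-right of the second — shapes on opposite sides of the vertical midline have swapped in a mirror flip. Each flat color has snapped to a coarser quantized level — most visibly, the near-white background has dropped to a flat grey.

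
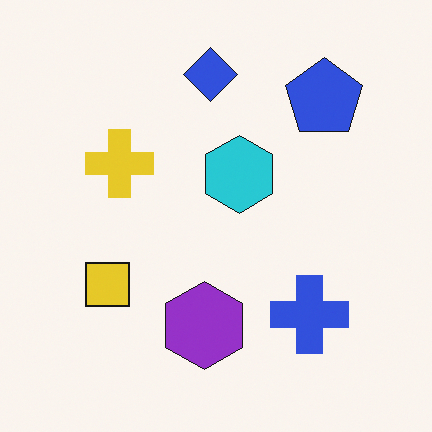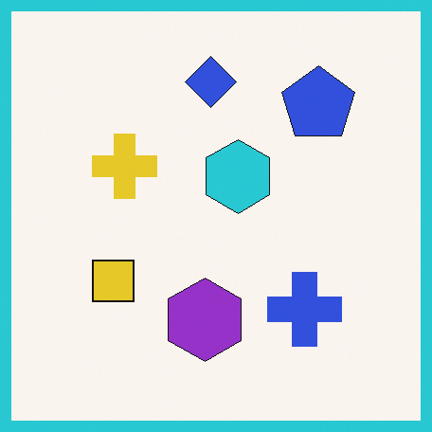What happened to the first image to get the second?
Framed with a cyan border.

A solid cyan frame runs around the edge of the second image, with the content slightly shrunk inside it.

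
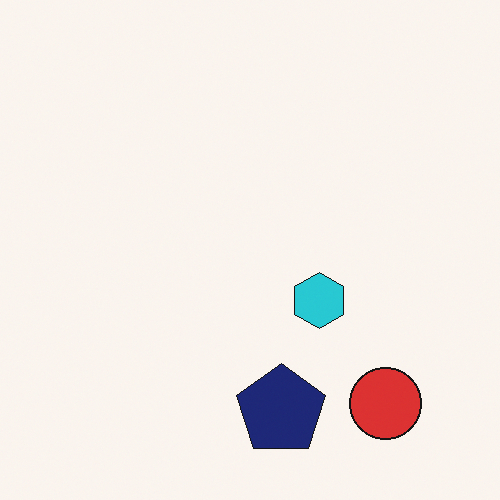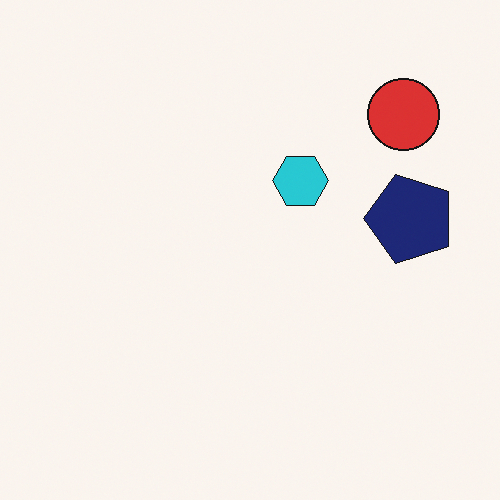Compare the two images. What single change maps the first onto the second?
The image was rotated 90° counter-clockwise.

The red circle sits in the bottom-right of the first image and the top-right of the second — consistent with a whole-image 90° counter-clockwise rotation.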